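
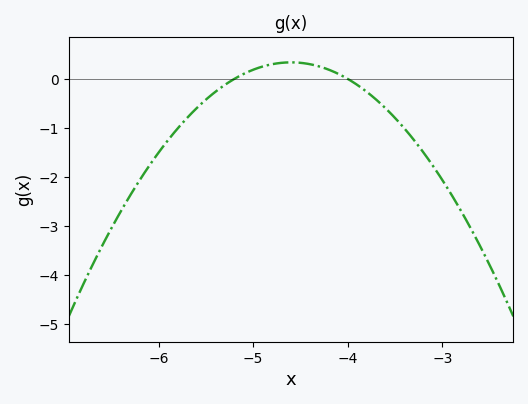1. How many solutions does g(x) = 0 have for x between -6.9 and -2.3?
2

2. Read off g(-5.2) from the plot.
0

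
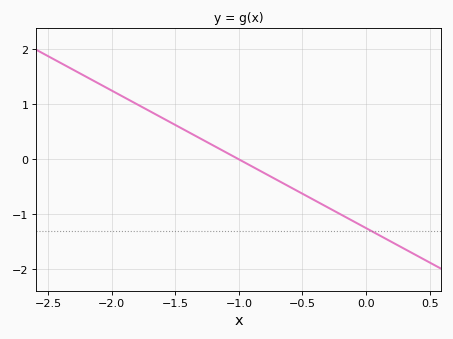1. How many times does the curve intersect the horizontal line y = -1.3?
1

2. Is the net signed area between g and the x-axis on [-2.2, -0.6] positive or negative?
positive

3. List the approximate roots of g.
-1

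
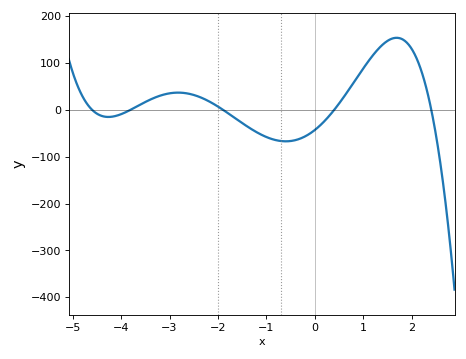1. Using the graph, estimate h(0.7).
42.7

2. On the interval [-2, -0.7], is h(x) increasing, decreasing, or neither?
decreasing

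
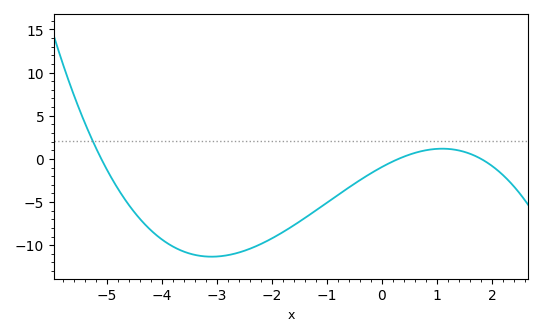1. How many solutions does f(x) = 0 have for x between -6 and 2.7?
3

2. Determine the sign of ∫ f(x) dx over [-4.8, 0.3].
negative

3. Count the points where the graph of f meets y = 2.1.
1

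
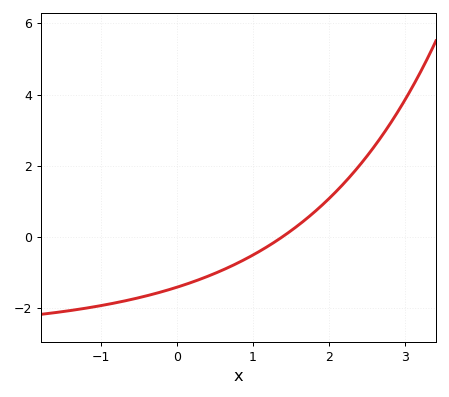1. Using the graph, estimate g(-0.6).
-1.75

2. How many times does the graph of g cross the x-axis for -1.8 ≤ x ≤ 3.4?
1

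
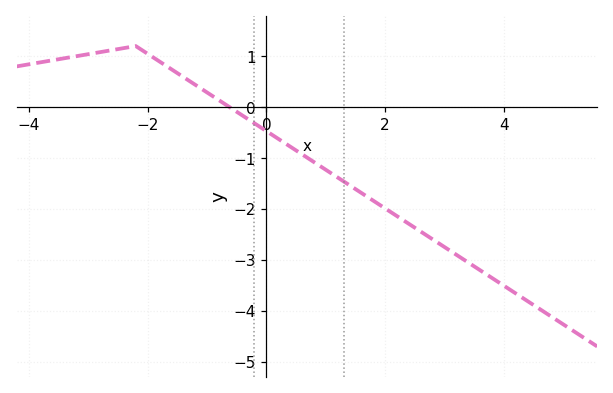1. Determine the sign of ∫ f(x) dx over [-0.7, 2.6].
negative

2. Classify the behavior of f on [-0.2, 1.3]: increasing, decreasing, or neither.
decreasing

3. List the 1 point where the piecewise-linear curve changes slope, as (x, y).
(-2.2, 1.2)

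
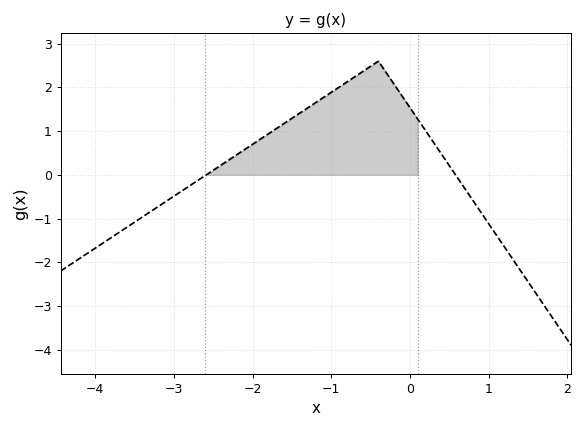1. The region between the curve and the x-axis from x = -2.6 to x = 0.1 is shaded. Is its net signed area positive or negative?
positive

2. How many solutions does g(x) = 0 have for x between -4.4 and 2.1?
2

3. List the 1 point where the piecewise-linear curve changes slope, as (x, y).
(-0.4, 2.6)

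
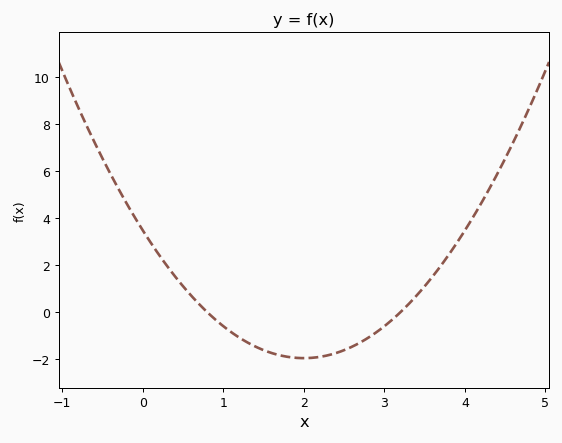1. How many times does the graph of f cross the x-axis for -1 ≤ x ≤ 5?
2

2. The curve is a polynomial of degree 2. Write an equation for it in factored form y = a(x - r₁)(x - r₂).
y = 1.36(x - 0.8)(x - 3.2)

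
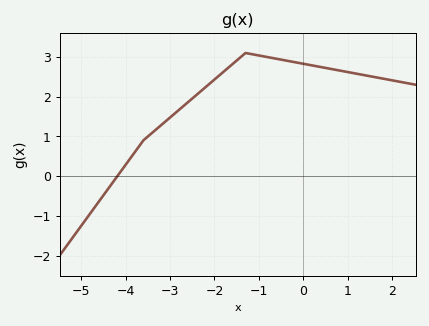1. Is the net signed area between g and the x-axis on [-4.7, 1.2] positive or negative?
positive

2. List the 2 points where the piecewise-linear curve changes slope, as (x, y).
(-3.6, 0.9); (-1.3, 3.1)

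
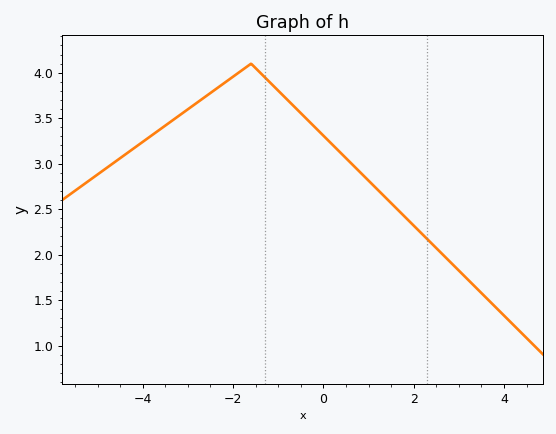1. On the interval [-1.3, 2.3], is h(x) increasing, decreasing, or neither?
decreasing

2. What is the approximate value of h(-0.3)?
3.46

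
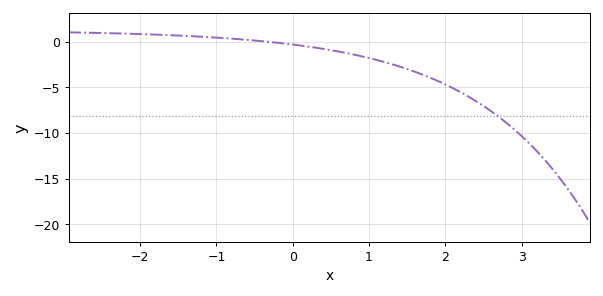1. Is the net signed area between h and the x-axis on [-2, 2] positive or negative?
negative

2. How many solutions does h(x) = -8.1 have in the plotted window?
1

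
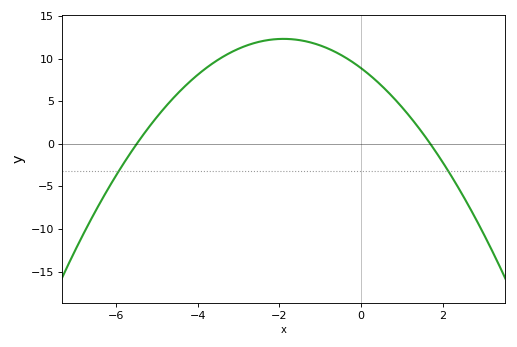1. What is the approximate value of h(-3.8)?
8.88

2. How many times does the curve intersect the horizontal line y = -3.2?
2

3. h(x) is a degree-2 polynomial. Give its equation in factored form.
y = -0.95(x + 5.5)(x - 1.7)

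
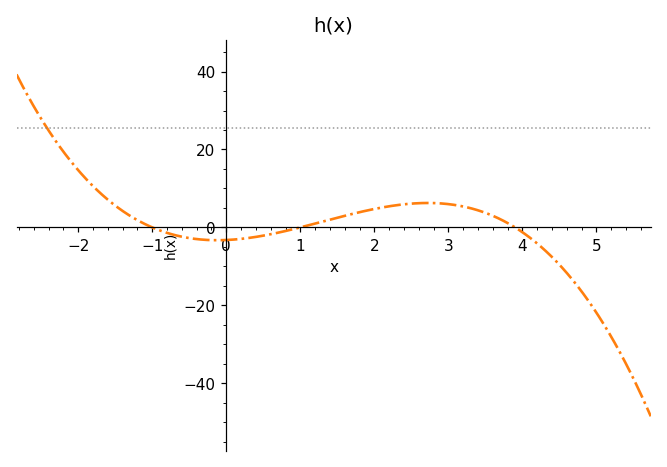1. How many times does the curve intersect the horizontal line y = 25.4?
1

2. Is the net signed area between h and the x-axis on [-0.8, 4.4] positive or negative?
positive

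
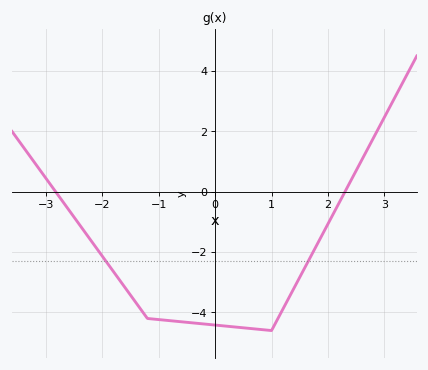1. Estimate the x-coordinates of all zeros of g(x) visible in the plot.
-2.8, 2.3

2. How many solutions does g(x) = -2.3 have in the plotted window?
2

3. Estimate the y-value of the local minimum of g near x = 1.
-4.6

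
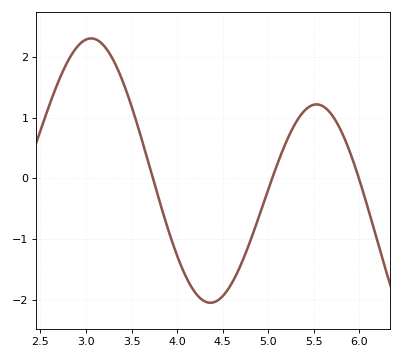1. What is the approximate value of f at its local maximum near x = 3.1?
2.3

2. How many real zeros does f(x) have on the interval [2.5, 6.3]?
3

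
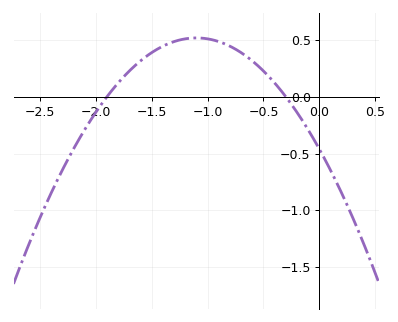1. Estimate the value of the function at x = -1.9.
0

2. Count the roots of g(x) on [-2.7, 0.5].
2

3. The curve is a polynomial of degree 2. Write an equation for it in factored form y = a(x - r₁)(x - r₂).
y = -0.81(x + 1.9)(x + 0.3)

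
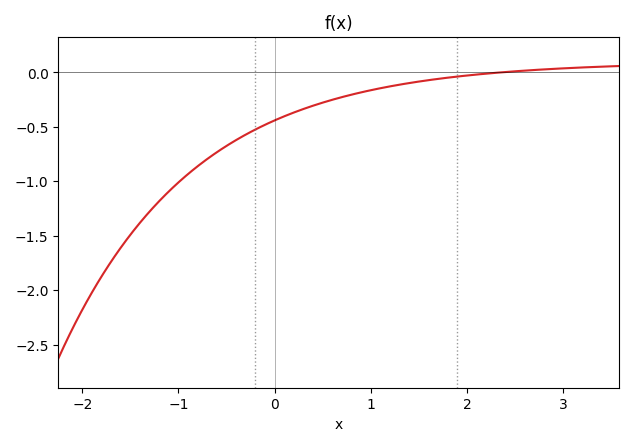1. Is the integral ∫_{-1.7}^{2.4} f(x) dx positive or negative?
negative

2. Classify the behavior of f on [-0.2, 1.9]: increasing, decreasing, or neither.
increasing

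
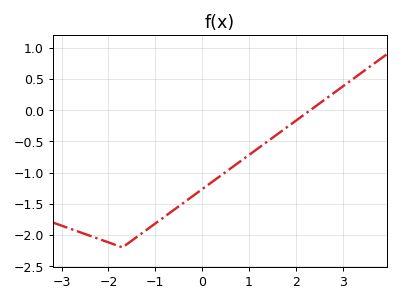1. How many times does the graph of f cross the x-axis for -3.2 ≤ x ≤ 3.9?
1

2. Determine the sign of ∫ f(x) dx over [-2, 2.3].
negative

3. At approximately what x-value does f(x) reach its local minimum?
-1.7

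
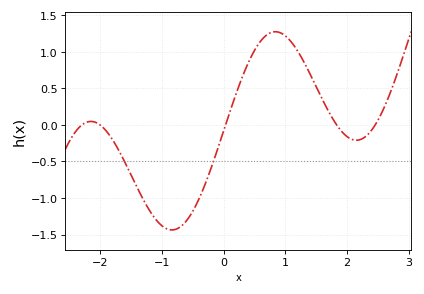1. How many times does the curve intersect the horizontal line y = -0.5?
2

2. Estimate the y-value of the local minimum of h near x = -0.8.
-1.44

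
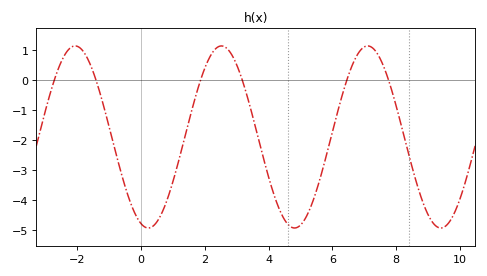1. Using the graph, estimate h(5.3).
-4.28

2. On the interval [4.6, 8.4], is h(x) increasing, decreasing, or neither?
neither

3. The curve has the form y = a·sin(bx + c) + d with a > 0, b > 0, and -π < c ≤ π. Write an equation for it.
y = 3.03sin(1.37x - 1.88) - 1.9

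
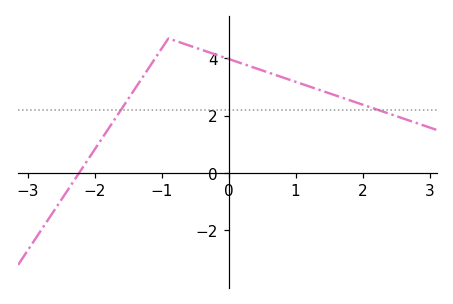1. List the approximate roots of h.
-2.2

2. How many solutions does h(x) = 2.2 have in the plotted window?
2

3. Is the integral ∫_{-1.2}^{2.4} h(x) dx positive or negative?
positive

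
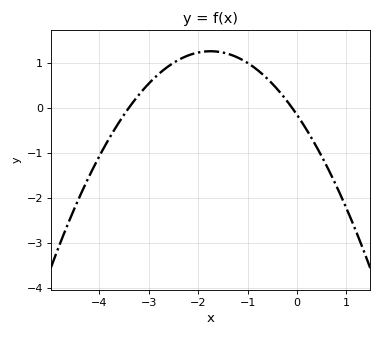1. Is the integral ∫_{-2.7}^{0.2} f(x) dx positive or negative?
positive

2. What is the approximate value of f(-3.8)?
-0.681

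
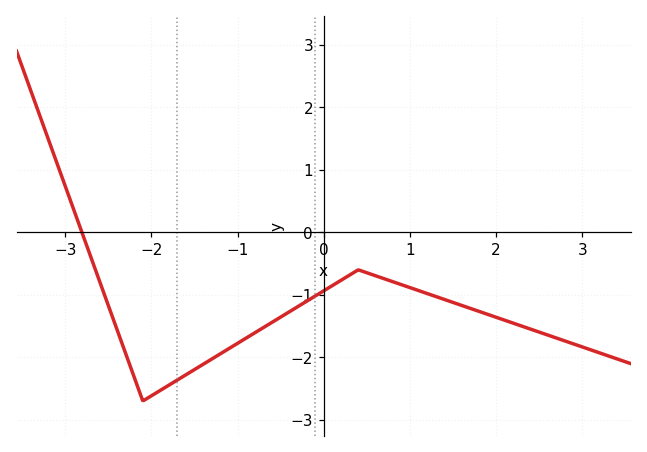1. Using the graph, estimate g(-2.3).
-1.9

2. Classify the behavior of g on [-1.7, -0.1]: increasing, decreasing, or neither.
increasing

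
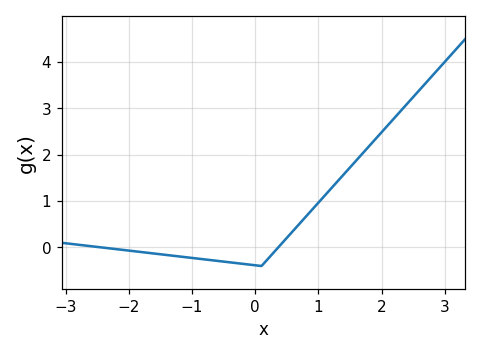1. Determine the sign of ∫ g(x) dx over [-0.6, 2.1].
positive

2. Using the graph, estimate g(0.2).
-0.2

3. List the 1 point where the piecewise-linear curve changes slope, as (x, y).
(0.1, -0.4)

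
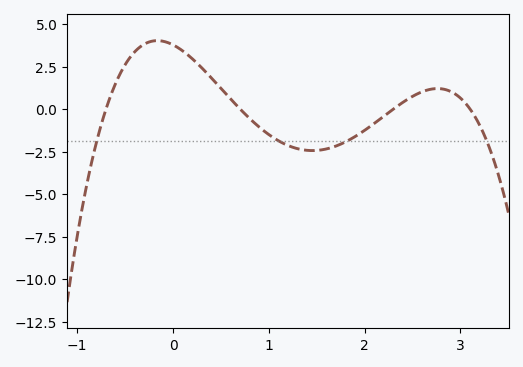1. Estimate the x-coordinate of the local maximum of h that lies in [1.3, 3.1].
2.76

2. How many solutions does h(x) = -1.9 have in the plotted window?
4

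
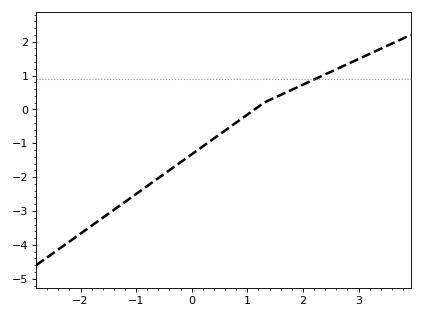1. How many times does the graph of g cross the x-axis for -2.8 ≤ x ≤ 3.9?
1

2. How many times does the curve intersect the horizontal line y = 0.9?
1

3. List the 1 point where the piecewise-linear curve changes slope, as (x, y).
(1.3, 0.2)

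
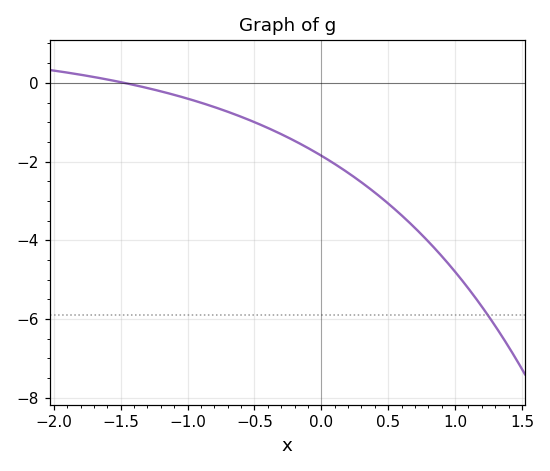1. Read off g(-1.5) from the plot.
0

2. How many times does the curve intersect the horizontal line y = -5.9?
1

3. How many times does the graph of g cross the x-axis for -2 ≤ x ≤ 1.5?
1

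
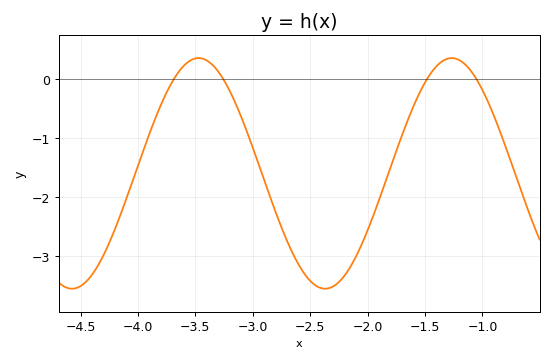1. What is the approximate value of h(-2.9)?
-1.7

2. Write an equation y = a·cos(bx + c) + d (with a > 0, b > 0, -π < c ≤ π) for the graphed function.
y = 1.96cos(2.9x - 2.7) - 1.6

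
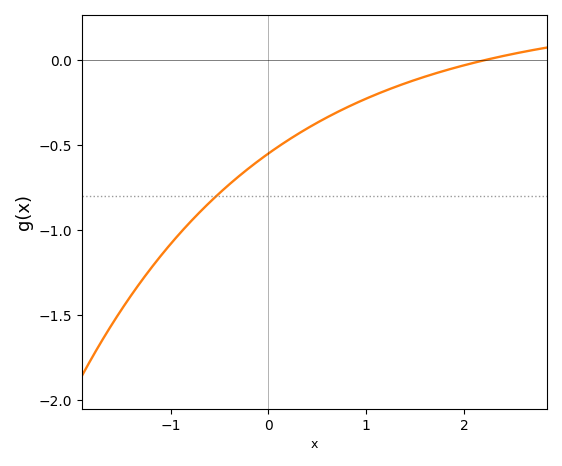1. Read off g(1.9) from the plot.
-0.05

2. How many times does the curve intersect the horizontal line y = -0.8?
1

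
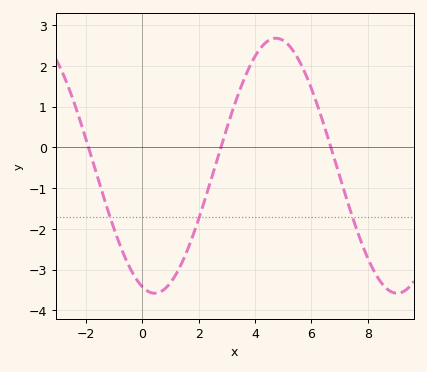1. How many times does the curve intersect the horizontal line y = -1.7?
3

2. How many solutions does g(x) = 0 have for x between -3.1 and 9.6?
3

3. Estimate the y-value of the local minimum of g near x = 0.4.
-3.58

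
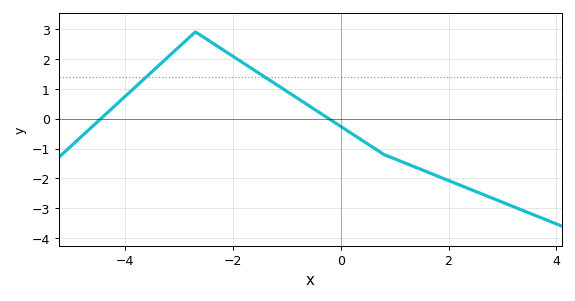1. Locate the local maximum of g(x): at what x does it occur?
-2.8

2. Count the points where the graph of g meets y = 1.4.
2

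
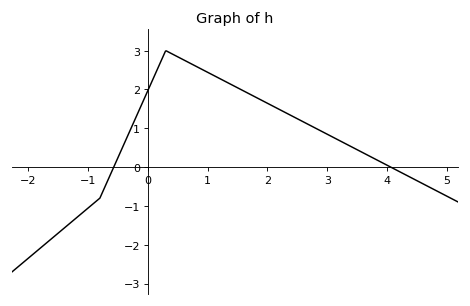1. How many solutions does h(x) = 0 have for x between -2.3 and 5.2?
2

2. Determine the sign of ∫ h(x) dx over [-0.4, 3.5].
positive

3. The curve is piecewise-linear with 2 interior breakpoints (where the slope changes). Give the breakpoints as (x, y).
(-0.8, -0.8); (0.3, 3)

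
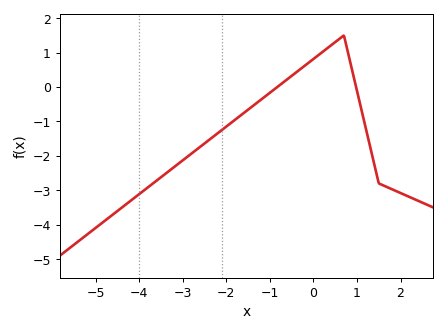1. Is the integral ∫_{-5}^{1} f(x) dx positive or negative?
negative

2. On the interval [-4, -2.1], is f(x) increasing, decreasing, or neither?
increasing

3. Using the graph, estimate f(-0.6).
0.225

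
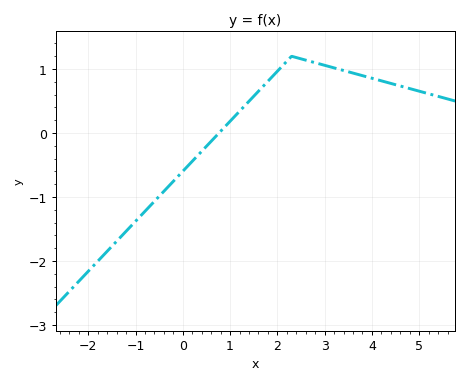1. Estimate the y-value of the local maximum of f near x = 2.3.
1.2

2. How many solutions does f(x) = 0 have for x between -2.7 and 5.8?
1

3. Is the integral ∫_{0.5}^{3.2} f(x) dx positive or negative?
positive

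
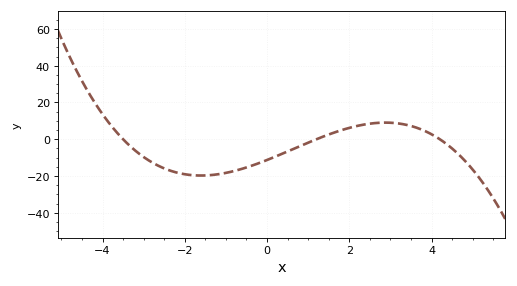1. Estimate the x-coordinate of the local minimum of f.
-1.6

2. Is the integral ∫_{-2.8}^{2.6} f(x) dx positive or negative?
negative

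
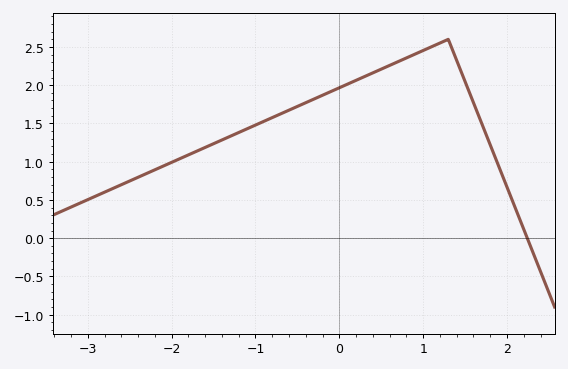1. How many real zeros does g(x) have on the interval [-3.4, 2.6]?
1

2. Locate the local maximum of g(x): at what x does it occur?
1.3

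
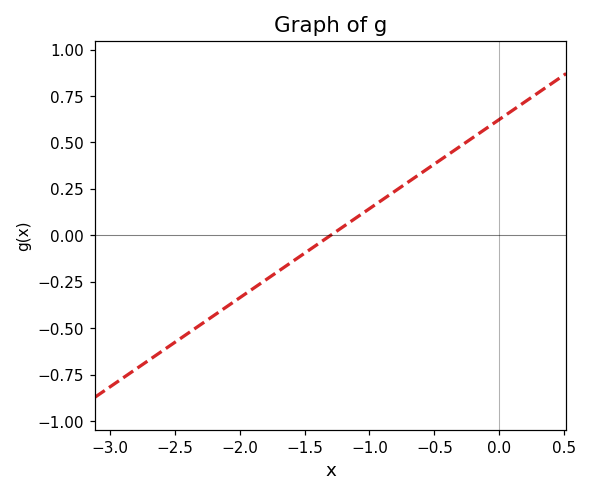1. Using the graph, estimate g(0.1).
0.672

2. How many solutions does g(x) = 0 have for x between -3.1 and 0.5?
1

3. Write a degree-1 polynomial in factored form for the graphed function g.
y = 0.48(x + 1.3)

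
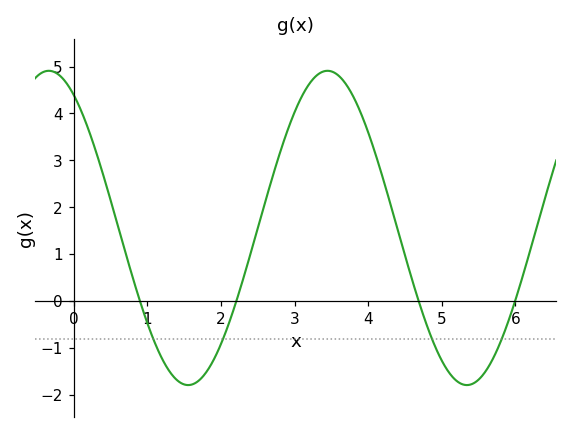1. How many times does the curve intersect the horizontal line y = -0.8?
4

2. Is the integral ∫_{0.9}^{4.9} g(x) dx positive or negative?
positive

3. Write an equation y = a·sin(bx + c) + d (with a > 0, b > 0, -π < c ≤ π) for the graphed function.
y = 3.35sin(1.66x + 2.13) + 1.56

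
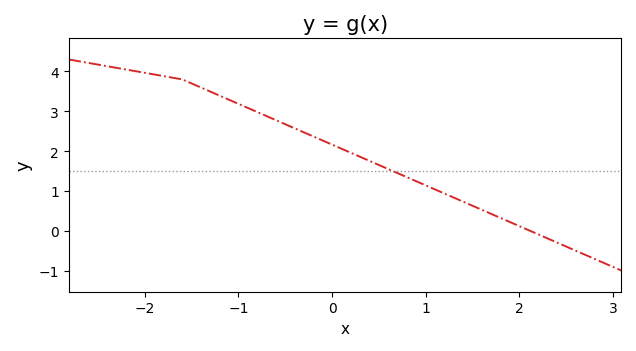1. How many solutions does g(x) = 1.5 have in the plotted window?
1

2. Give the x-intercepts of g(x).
2.11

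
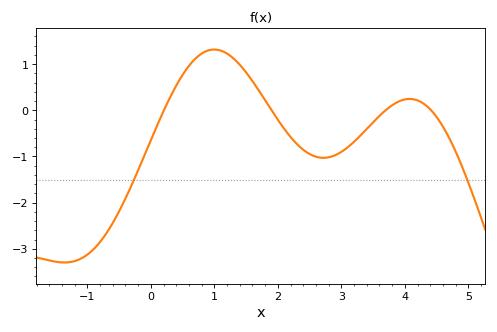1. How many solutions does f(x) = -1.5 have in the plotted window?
2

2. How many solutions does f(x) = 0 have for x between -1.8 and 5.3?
4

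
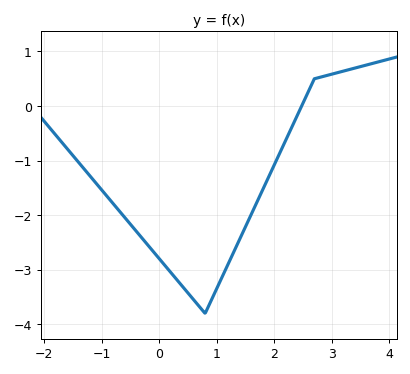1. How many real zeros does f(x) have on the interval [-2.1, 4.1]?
1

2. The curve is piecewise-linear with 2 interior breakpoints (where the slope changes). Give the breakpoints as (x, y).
(0.8, -3.8); (2.7, 0.5)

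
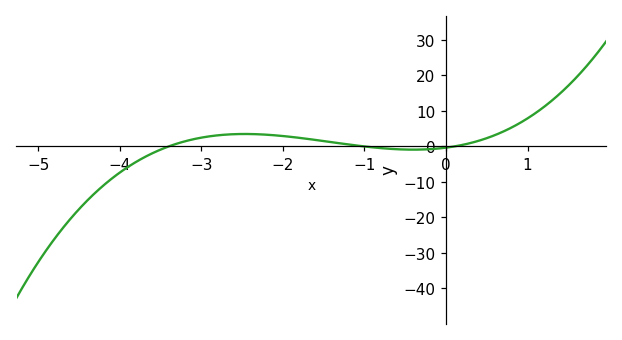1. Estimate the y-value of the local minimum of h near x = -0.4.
-0.9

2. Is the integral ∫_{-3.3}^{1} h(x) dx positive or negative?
positive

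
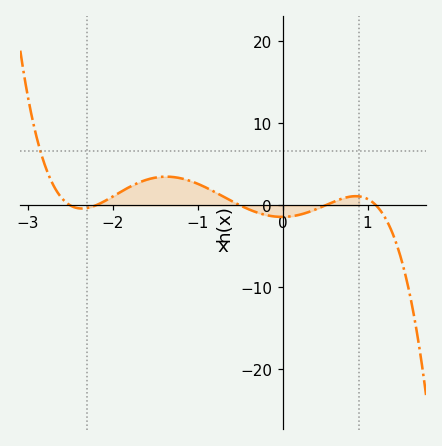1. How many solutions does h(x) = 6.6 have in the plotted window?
1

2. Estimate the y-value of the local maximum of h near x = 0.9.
1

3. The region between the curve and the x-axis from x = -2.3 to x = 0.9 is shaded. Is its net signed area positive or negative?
positive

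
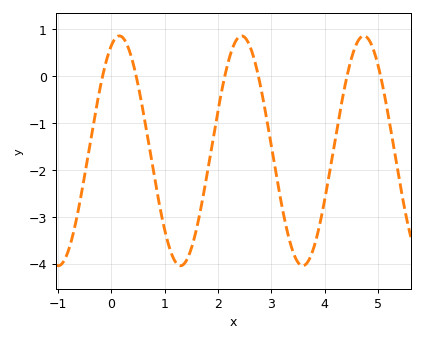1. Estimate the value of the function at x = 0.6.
-0.8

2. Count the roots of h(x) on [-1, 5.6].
6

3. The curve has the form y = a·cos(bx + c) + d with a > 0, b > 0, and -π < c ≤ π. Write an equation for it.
y = 2.45cos(2.7x - 0.41) - 1.59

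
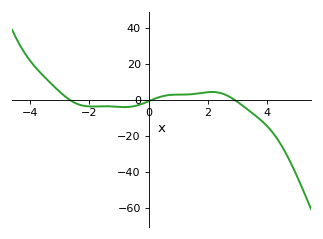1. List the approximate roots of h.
-2.67, 0.119, 2.9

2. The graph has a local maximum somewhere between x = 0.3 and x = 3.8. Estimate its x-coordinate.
2.14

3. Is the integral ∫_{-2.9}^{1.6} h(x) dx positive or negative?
negative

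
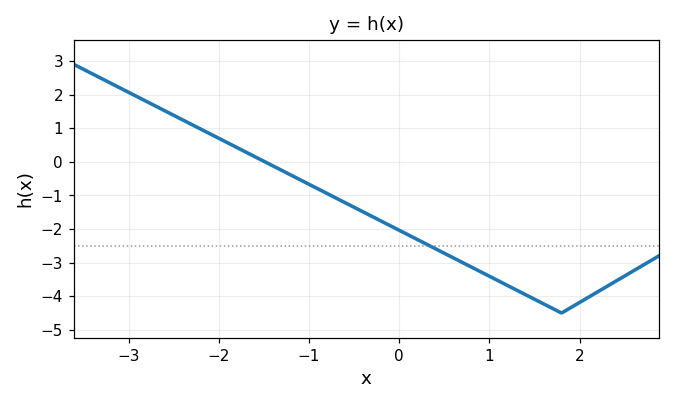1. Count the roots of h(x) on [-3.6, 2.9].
1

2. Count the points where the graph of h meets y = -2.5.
1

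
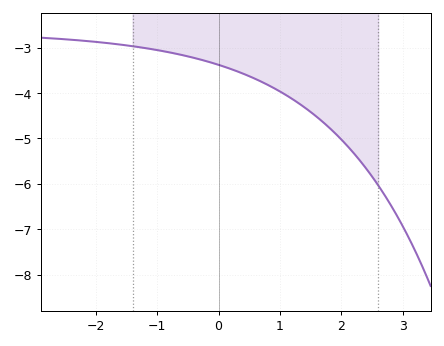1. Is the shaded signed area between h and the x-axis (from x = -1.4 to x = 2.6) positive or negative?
negative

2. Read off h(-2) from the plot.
-2.87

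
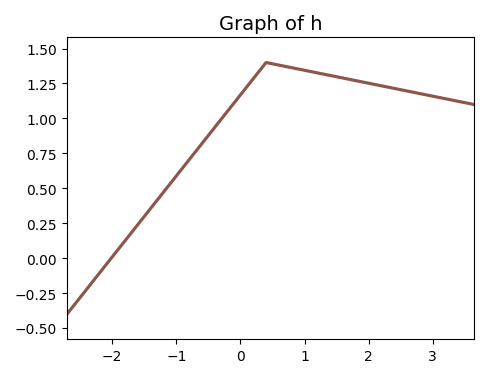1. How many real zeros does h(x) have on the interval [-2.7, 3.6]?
1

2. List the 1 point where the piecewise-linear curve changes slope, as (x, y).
(0.4, 1.4)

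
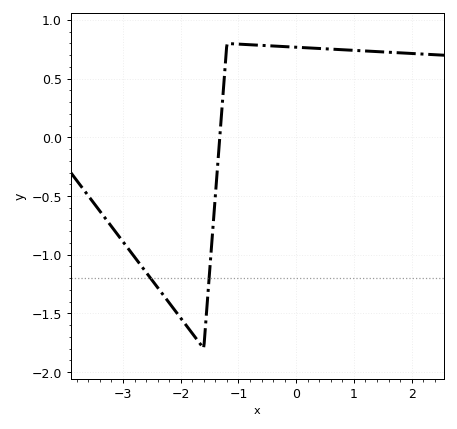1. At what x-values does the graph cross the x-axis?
-1.3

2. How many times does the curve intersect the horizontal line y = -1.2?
2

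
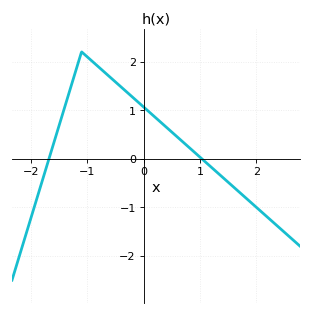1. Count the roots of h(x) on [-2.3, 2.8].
2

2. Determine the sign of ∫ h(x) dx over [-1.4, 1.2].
positive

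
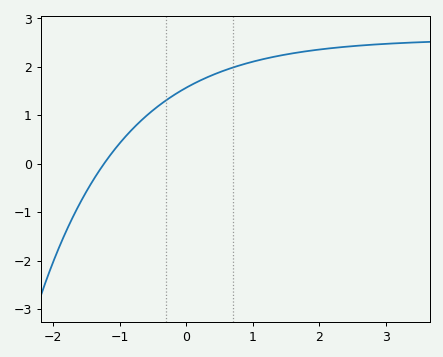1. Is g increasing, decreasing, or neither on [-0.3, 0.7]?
increasing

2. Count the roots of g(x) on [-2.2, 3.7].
1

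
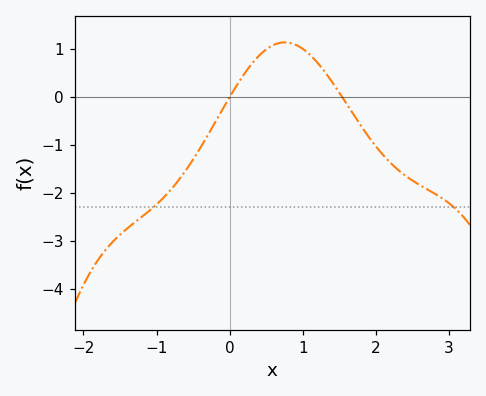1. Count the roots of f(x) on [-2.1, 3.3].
2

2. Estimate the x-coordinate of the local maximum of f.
0.752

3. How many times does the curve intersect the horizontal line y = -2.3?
2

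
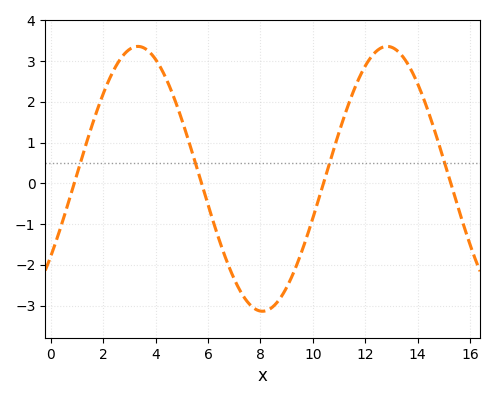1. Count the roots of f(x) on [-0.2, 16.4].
4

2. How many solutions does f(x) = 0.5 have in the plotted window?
4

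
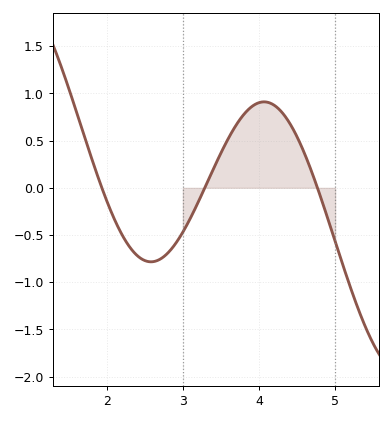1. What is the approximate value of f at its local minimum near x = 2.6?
-0.8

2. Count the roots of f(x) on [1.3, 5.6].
3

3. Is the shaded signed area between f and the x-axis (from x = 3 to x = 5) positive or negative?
positive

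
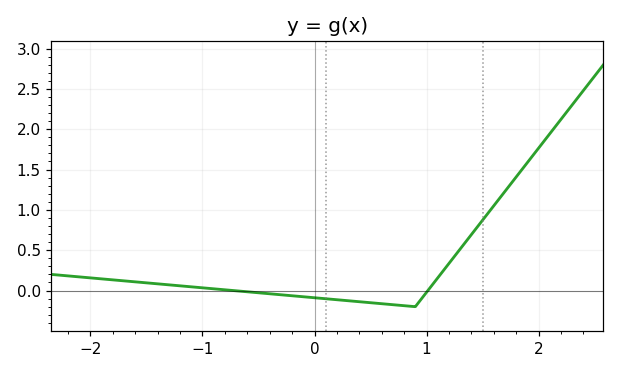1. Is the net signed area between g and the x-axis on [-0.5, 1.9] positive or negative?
positive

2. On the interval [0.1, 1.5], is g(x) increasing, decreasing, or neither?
neither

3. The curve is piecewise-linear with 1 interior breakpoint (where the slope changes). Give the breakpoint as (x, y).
(0.9, -0.2)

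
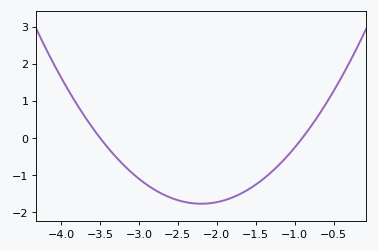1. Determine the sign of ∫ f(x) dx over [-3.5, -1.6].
negative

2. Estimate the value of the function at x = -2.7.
-1.5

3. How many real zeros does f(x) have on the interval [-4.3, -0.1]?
2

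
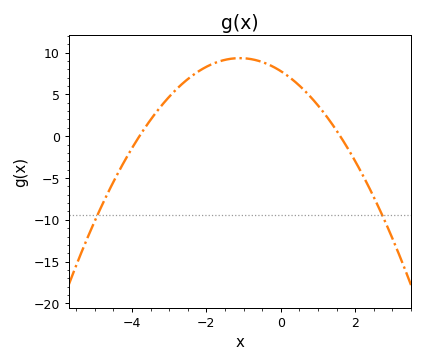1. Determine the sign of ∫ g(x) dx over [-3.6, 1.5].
positive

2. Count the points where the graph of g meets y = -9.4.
2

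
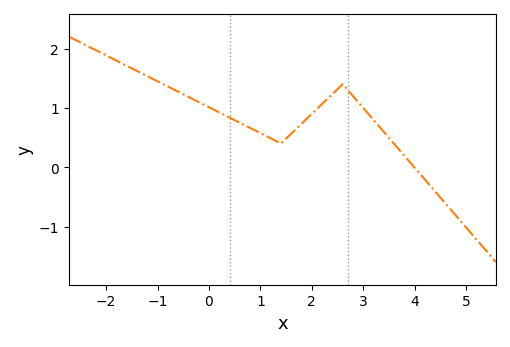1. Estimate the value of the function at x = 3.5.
0.494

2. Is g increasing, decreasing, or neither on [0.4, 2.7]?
neither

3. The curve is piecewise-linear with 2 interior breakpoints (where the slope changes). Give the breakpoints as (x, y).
(1.4, 0.4); (2.6, 1.4)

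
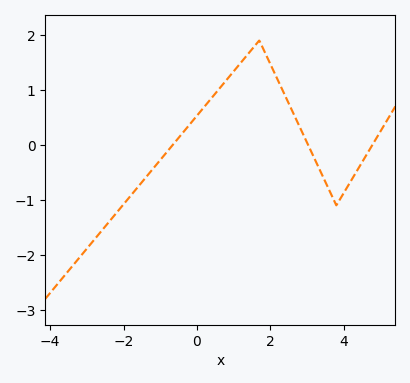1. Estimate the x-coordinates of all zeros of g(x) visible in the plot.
-0.6, 3, 4.8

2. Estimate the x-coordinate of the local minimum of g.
3.8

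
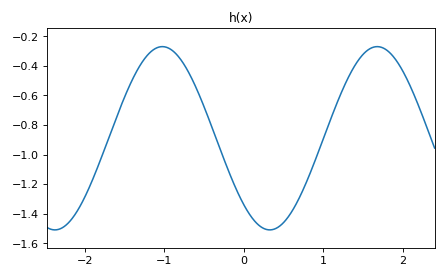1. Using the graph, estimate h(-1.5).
-0.607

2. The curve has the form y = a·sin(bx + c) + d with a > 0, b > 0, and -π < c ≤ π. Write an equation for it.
y = 0.62sin(2.32x - 2.33) - 0.89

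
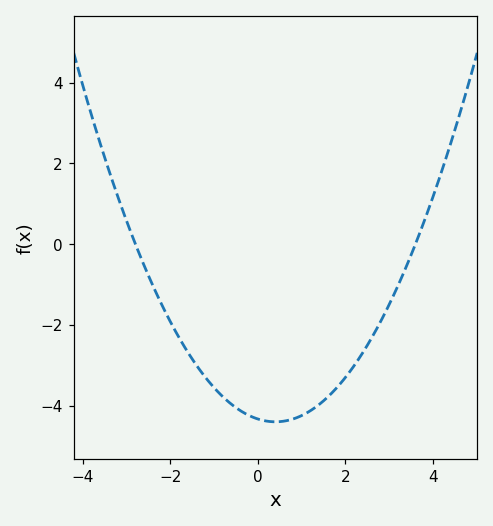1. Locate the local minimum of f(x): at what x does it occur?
0.4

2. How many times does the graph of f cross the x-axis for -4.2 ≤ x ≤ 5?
2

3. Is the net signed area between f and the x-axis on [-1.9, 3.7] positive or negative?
negative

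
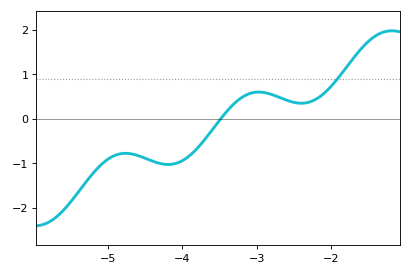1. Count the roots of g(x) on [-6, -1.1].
1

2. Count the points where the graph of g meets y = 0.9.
1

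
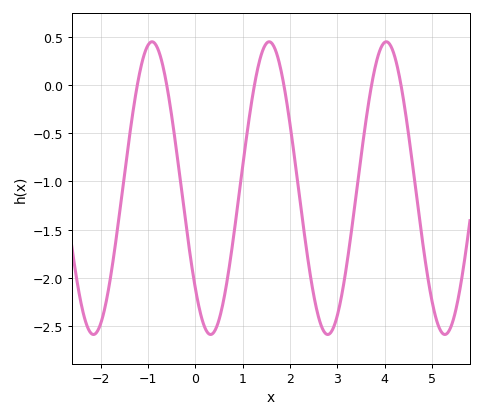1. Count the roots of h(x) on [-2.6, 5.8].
6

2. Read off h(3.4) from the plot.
-1.15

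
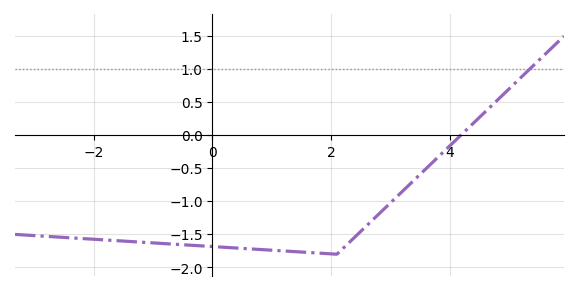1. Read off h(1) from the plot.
-1.74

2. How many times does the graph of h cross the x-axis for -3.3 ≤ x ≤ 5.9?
1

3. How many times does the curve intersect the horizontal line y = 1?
1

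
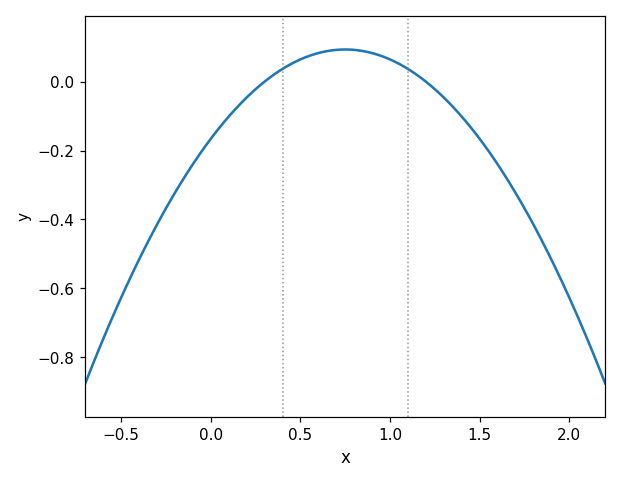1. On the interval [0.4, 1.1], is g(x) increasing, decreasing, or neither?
neither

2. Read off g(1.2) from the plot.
0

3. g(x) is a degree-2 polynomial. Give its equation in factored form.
y = -0.46(x - 0.3)(x - 1.2)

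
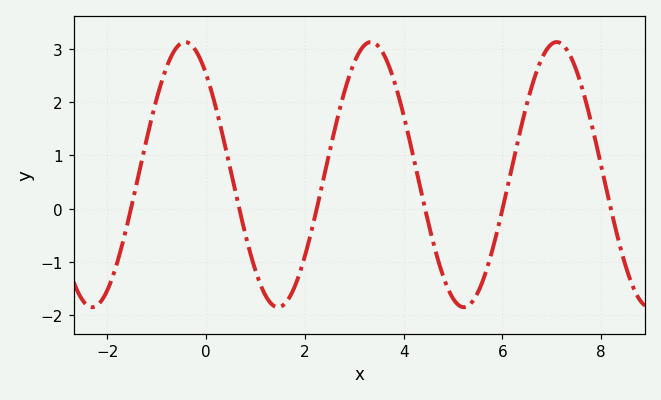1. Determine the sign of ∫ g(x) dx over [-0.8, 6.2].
positive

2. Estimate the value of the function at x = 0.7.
-0.115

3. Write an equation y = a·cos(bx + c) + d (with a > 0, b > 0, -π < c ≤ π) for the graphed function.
y = 2.49cos(1.67x + 0.71) + 0.64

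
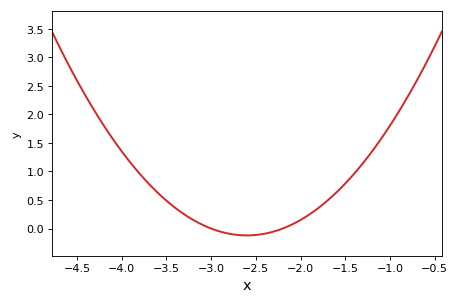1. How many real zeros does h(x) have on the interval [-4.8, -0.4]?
2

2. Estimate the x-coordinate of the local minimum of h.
-2.6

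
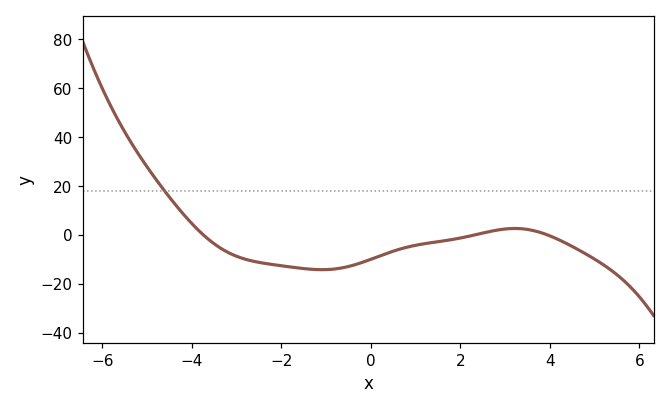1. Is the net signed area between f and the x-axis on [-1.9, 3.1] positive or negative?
negative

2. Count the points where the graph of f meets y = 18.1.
1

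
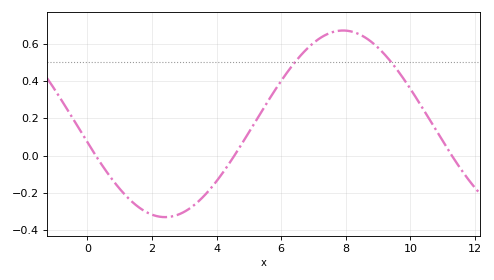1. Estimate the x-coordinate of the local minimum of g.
2.4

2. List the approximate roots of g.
0.256, 4.55, 11.3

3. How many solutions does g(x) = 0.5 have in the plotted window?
2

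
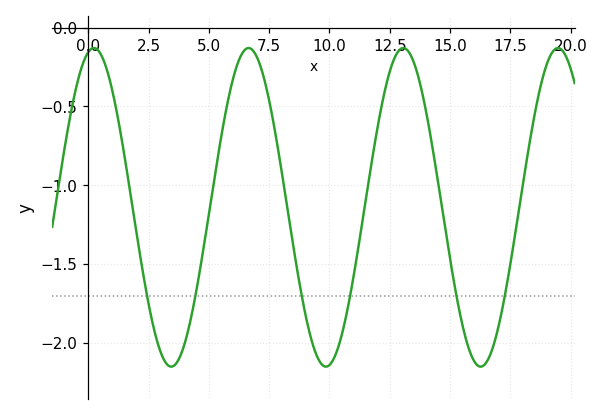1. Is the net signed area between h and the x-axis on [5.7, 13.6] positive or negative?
negative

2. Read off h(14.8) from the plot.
-1.3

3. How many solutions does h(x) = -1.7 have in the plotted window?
6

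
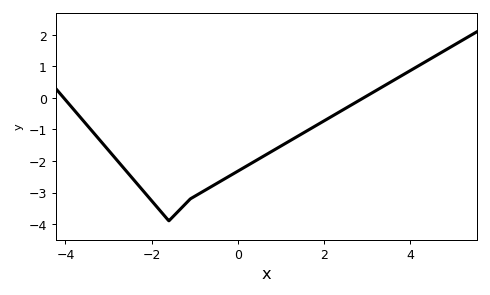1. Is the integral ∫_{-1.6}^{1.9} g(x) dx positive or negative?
negative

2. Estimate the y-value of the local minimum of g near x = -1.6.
-3.9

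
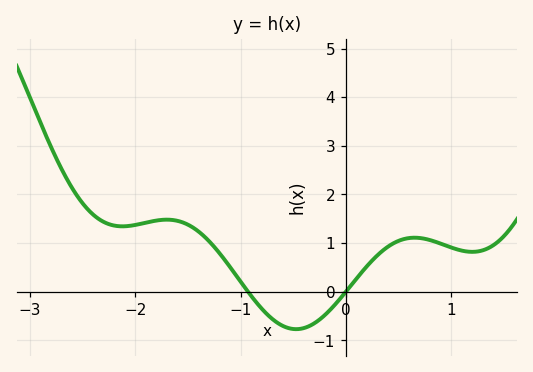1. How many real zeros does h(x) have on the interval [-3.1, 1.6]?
2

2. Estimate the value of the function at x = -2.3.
1.4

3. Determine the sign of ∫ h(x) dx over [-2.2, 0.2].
positive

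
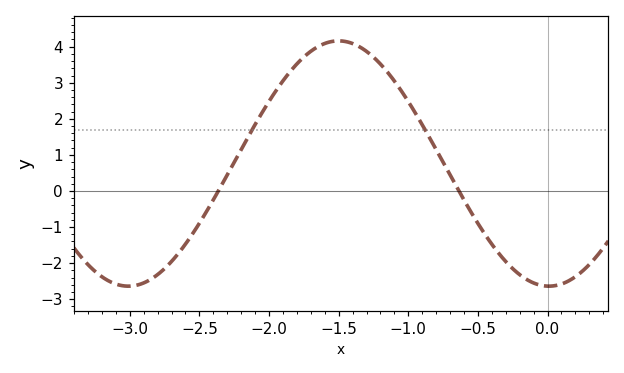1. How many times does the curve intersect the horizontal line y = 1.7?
2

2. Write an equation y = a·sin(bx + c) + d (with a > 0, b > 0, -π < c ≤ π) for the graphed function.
y = 3.4sin(2.1x - 1.6) + 0.76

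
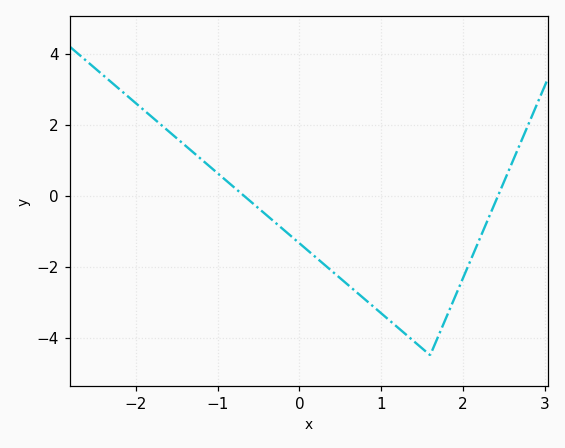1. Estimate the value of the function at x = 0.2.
-1.8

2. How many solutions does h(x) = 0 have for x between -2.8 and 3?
2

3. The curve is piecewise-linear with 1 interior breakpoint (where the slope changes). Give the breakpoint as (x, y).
(1.6, -4.5)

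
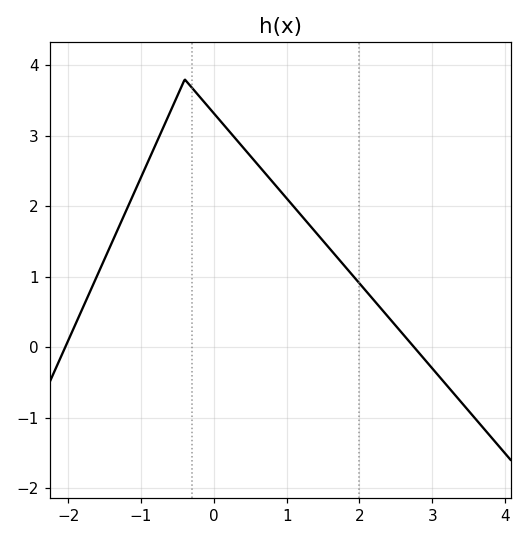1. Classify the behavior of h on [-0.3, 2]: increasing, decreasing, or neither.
decreasing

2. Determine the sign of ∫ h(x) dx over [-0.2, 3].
positive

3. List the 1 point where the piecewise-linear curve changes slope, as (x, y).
(-0.4, 3.8)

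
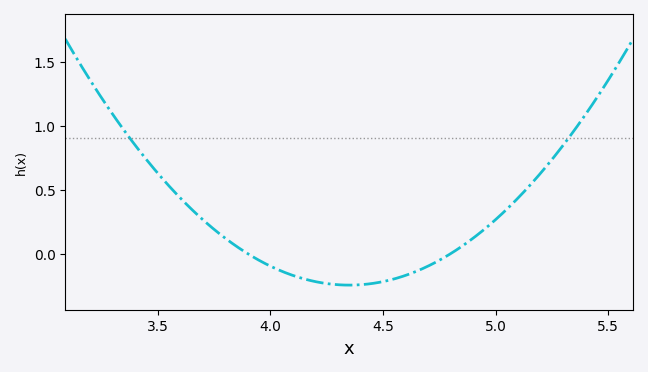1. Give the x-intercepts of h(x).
3.9, 4.8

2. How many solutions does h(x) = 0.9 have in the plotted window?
2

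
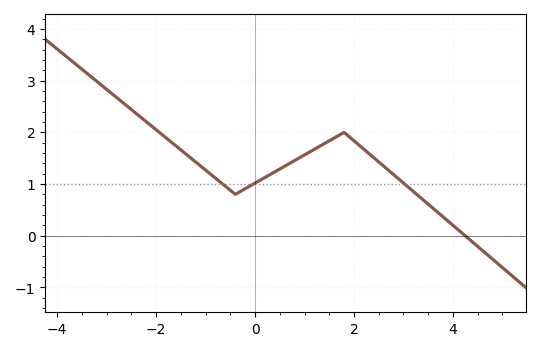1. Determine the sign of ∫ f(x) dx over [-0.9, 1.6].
positive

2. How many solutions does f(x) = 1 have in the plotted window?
3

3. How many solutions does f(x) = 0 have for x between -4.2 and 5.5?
1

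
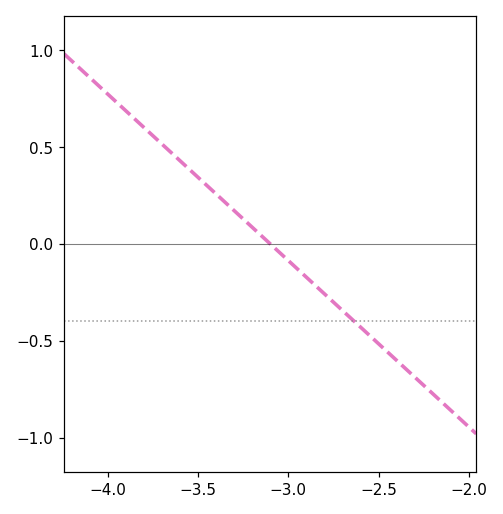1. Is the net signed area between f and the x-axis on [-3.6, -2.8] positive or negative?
positive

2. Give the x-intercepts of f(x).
-3.1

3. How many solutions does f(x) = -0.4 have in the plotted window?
1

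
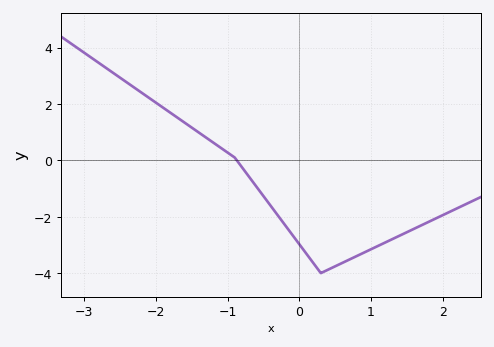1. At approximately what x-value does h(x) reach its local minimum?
0.299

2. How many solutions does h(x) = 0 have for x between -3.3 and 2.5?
1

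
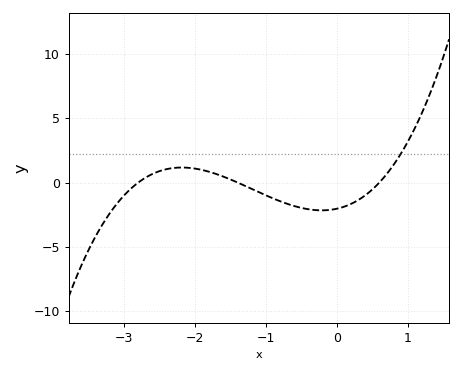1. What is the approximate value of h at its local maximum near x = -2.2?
1.17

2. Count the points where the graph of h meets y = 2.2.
1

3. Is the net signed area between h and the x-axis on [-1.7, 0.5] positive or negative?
negative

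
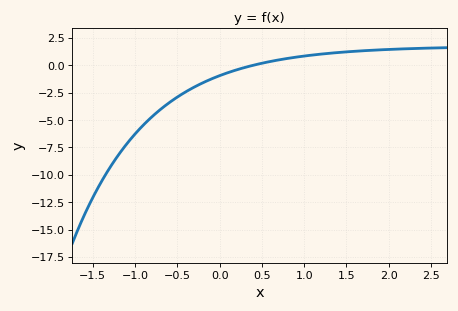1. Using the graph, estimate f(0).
-0.95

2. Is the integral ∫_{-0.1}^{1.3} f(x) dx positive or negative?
positive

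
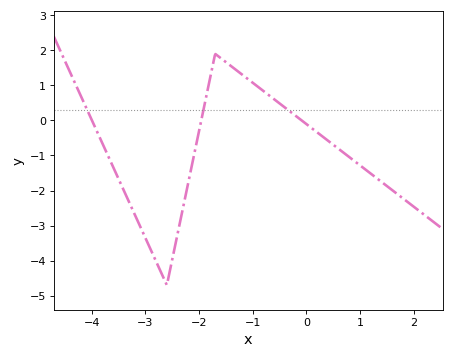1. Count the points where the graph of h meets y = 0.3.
3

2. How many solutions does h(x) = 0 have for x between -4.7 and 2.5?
3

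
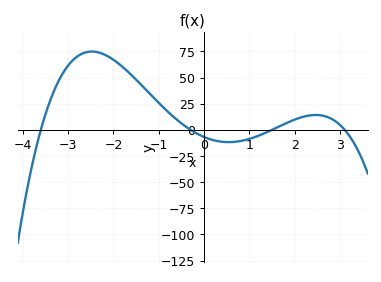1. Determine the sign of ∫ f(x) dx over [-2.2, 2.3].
positive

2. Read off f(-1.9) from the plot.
63.8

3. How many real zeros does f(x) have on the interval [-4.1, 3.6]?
4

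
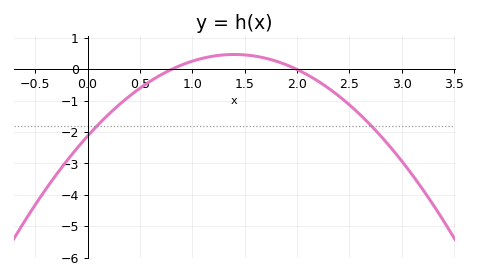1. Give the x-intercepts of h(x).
0.8, 2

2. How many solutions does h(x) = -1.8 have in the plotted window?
2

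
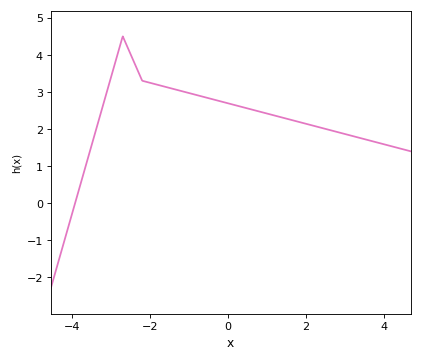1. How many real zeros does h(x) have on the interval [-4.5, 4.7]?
1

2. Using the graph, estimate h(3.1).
1.84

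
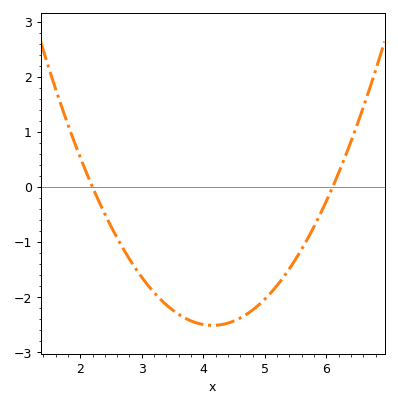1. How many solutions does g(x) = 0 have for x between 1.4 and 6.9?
2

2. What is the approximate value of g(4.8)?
-2.2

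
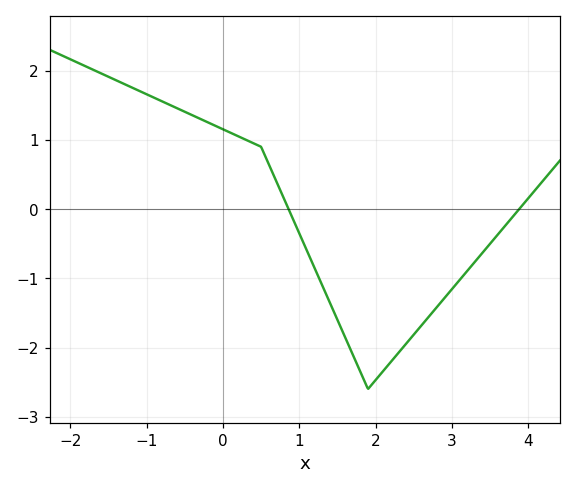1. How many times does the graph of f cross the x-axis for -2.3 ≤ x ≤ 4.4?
2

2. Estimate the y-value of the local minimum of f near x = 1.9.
-2.6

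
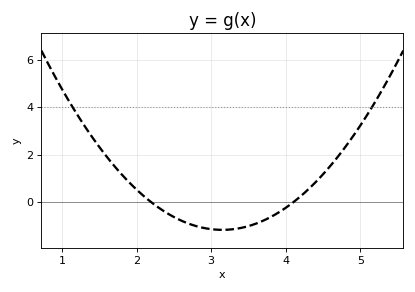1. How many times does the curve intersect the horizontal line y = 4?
2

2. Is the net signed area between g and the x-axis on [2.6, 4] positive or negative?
negative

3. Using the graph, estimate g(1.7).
1.54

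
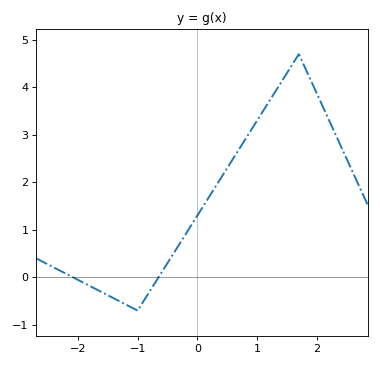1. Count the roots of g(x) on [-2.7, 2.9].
2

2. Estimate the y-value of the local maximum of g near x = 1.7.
4.7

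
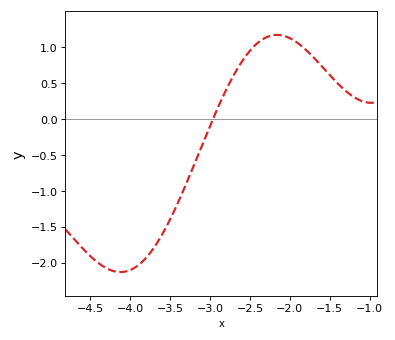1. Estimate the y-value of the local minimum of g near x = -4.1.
-2.13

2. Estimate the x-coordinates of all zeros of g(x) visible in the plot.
-2.96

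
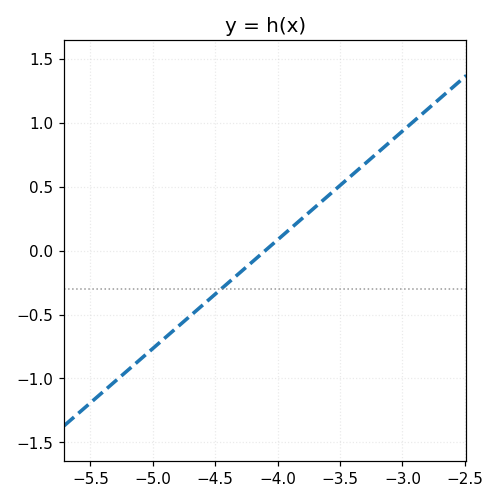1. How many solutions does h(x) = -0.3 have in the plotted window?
1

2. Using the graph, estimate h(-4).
0.1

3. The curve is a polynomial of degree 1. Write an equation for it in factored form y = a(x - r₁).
y = 0.85(x + 4.1)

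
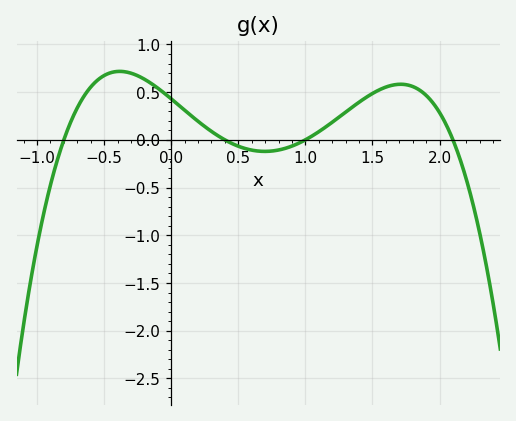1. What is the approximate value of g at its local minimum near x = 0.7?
-0.1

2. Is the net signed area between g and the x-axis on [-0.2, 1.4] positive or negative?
positive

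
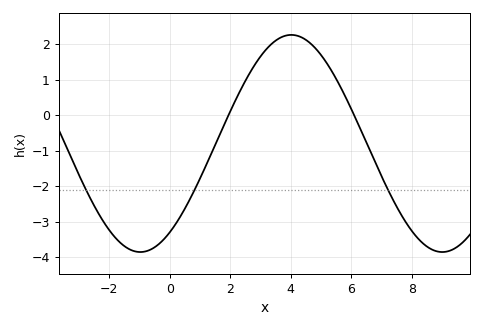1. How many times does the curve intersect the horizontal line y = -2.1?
3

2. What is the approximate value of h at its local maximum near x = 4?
2.3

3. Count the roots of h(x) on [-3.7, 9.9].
2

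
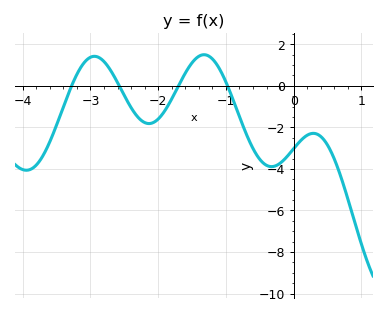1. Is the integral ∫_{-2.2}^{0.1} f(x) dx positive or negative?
negative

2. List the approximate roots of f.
-3.3, -2.6, -1.7, -1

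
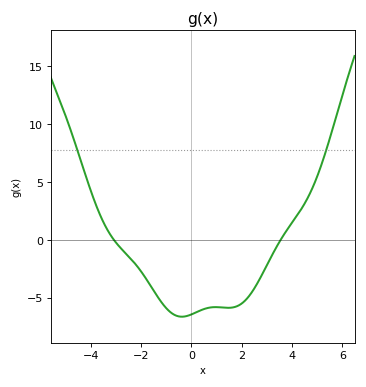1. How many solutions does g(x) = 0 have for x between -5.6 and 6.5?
2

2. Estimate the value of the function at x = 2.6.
-3.83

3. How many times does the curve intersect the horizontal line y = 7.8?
2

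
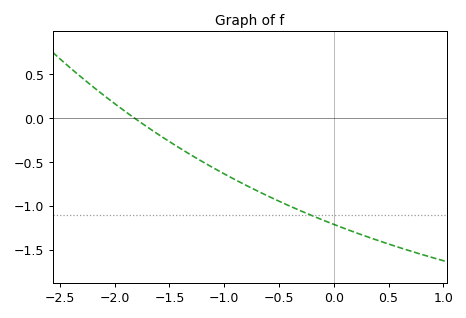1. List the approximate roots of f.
-1.82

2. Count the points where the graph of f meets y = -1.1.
1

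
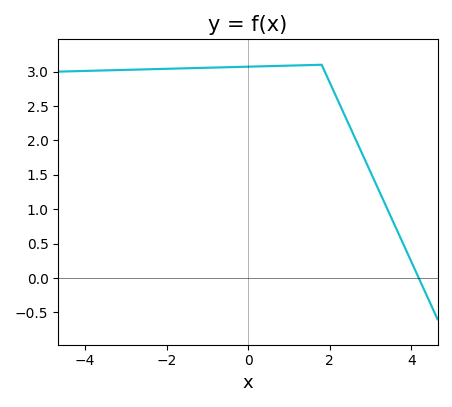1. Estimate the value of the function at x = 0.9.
3.09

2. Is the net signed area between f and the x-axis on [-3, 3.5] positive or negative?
positive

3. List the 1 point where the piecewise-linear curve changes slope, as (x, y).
(1.8, 3.1)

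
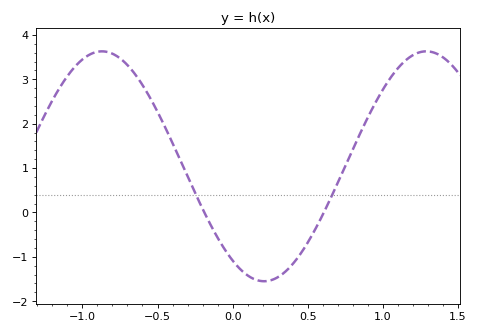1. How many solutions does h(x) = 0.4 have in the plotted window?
2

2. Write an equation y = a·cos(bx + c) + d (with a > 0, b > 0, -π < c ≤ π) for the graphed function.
y = 2.59cos(2.91x + 2.53) + 1.04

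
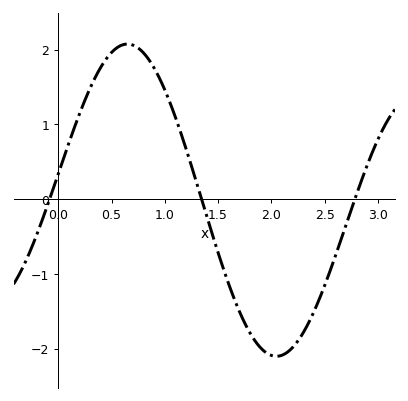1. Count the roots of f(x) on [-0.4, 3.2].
3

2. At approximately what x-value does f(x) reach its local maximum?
0.65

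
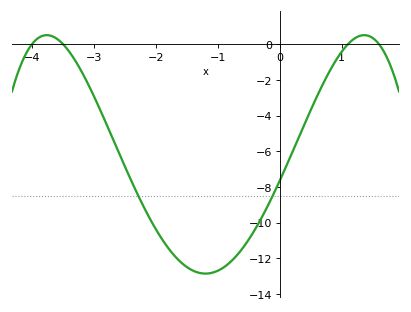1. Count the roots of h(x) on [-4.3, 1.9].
4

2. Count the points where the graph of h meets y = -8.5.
2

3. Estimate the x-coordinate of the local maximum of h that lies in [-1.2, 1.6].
1.36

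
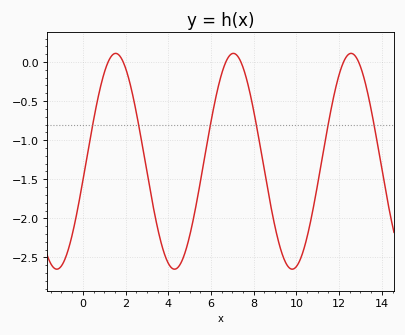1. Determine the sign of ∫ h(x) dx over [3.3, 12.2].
negative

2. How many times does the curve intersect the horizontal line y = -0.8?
6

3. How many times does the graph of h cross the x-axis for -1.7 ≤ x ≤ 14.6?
6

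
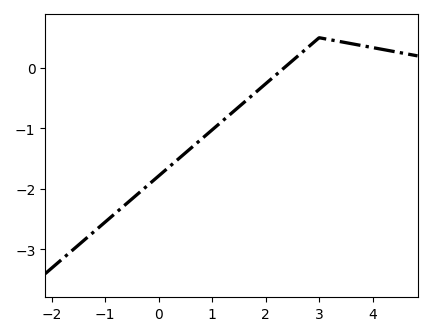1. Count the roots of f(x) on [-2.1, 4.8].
1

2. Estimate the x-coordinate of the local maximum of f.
3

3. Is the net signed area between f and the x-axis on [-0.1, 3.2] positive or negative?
negative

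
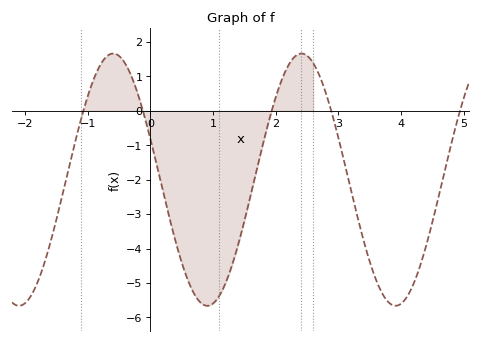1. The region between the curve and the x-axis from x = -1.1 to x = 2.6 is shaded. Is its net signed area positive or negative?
negative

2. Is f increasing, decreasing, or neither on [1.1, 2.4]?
increasing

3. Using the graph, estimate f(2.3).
1.56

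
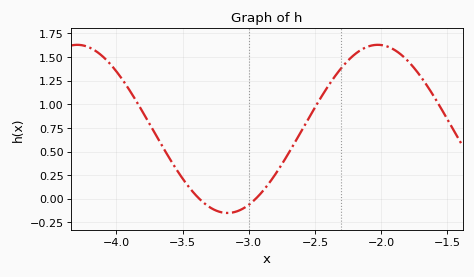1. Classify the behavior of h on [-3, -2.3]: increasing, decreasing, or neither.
increasing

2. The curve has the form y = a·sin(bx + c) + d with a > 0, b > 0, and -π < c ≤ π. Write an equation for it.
y = 0.89sin(2.8x + 0.9) + 0.74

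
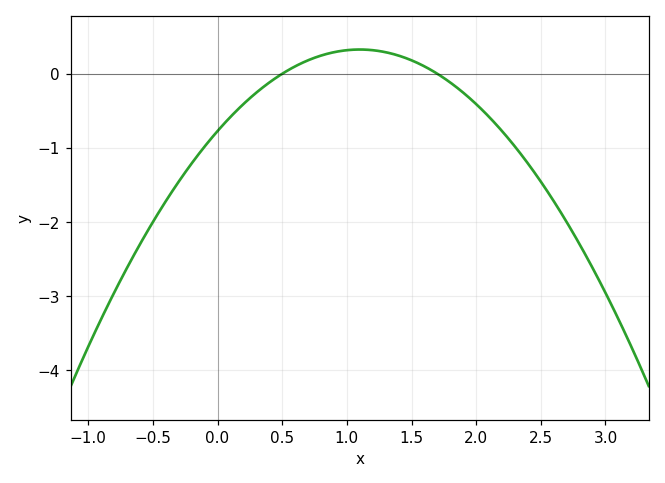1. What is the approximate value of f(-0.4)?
-1.72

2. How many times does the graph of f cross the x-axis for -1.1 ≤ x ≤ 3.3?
2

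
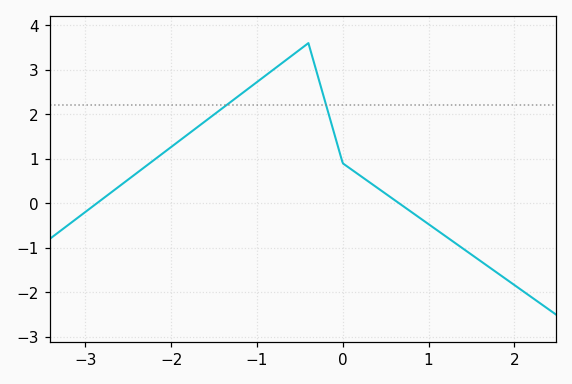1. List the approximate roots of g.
-2.87, 0.658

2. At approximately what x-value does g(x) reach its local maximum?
-0.402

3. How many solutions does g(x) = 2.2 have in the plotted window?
2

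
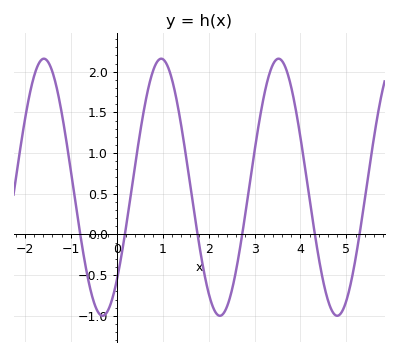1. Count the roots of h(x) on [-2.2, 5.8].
6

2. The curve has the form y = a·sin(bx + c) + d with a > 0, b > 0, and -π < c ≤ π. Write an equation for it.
y = 1.58sin(2.46x - 0.812) + 0.58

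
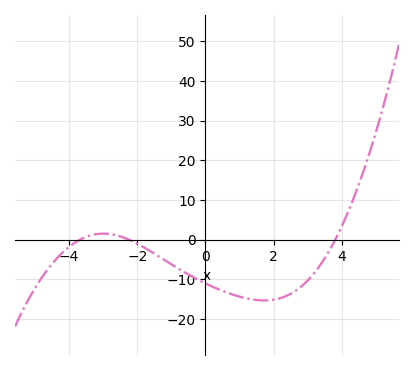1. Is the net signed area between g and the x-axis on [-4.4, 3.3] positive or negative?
negative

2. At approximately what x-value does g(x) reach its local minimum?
1.8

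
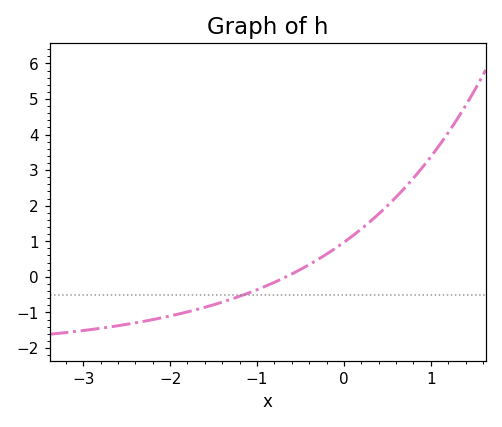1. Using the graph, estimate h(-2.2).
-1.2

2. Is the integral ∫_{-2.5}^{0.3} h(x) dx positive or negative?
negative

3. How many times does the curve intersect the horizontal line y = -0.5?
1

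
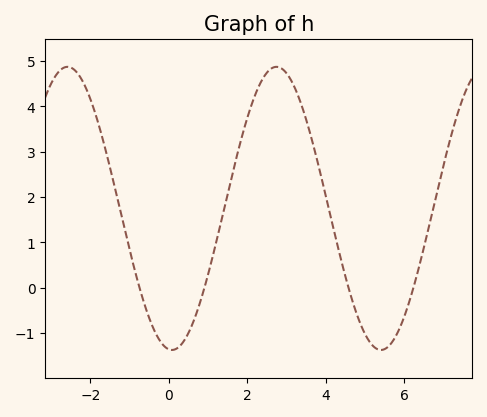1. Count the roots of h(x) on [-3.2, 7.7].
4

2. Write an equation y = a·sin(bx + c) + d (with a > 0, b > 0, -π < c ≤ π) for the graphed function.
y = 3.12sin(1.2x - 1.7) + 1.75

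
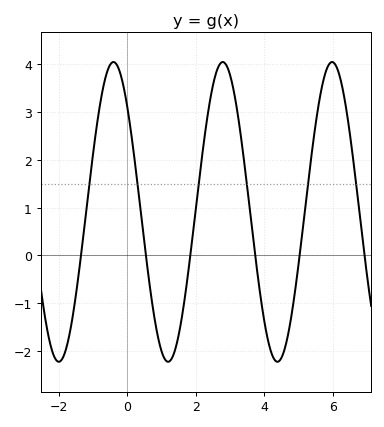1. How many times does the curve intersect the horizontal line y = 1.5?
6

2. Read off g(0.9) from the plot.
-1.71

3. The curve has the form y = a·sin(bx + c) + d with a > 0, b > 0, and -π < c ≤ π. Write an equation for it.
y = 3.13sin(1.97x + 2.36) + 0.91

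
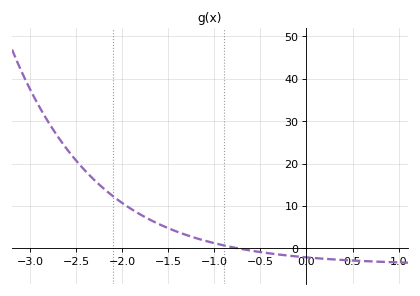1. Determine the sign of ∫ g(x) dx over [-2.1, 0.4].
positive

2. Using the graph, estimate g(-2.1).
12.3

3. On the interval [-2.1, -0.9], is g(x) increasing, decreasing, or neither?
decreasing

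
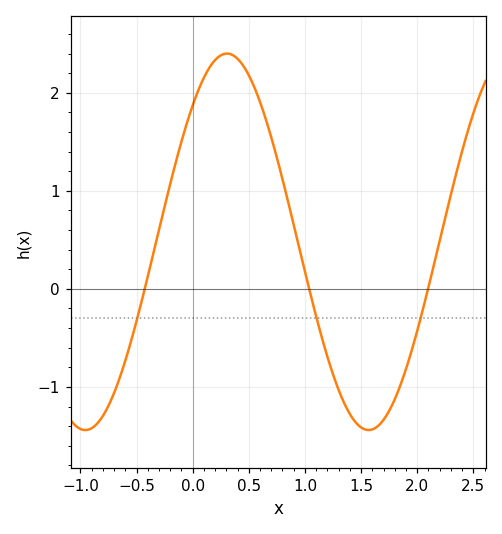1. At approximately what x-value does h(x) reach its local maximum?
0.3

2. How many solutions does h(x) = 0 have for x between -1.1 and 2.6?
3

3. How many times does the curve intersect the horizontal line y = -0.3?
3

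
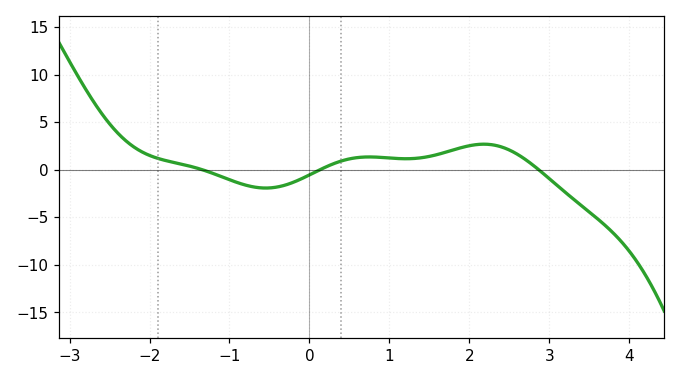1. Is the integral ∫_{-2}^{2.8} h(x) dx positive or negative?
positive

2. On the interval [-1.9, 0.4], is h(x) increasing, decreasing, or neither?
neither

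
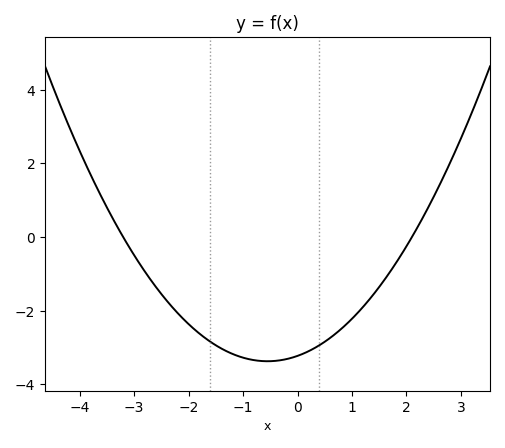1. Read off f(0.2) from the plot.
-3.1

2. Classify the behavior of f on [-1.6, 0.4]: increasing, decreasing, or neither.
neither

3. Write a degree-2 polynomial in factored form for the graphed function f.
y = 0.48(x + 3.2)(x - 2.1)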